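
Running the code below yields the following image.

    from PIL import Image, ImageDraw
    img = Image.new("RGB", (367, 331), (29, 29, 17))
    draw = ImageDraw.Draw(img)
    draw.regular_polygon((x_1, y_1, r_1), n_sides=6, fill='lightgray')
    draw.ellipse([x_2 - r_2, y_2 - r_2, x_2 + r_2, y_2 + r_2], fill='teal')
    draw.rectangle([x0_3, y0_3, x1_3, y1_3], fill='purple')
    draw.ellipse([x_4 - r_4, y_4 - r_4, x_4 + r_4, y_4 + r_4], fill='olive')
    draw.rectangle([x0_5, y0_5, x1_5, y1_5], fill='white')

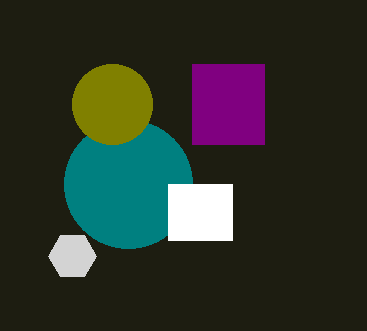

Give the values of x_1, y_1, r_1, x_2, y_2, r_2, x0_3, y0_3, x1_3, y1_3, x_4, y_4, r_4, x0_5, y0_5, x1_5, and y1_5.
x_1 = 72; y_1 = 256; r_1 = 24; x_2 = 128; y_2 = 184; r_2 = 64; x0_3 = 192; y0_3 = 64; x1_3 = 264; y1_3 = 144; x_4 = 112; y_4 = 104; r_4 = 40; x0_5 = 168; y0_5 = 184; x1_5 = 232; y1_5 = 240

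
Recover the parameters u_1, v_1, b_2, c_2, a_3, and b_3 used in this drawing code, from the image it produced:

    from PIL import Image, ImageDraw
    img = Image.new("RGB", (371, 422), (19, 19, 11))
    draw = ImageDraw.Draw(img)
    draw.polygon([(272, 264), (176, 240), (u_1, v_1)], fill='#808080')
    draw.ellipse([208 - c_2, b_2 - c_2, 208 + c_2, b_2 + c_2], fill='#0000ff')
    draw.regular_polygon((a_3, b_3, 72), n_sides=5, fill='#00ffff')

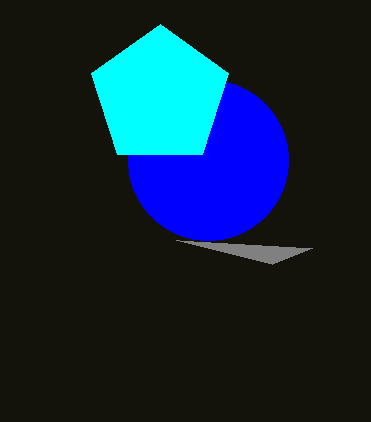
u_1 = 312, v_1 = 248, b_2 = 160, c_2 = 80, a_3 = 160, b_3 = 96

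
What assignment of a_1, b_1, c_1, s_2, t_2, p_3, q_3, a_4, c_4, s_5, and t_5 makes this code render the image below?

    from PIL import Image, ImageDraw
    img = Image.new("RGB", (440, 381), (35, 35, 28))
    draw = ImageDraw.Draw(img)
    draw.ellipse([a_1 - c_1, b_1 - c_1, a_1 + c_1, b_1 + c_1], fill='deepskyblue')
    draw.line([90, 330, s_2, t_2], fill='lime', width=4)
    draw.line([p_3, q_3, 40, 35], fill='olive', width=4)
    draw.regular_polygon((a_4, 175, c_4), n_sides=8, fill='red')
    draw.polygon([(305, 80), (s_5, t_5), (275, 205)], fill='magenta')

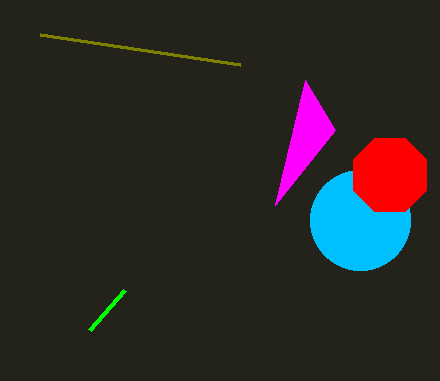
a_1 = 360, b_1 = 220, c_1 = 50, s_2 = 125, t_2 = 290, p_3 = 240, q_3 = 65, a_4 = 390, c_4 = 40, s_5 = 335, t_5 = 130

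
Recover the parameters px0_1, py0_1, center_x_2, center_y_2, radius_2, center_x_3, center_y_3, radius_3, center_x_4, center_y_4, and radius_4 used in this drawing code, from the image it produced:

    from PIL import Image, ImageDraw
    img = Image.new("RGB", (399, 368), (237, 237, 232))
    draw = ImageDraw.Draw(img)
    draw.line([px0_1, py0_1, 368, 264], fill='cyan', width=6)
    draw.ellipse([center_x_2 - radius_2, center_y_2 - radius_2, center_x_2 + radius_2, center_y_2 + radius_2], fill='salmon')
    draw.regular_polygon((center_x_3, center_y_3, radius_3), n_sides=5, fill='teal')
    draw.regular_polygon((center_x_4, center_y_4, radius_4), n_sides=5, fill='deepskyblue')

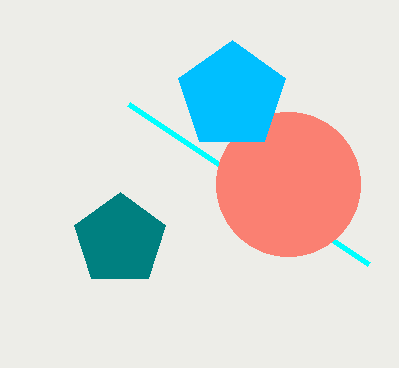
px0_1 = 128
py0_1 = 104
center_x_2 = 288
center_y_2 = 184
radius_2 = 72
center_x_3 = 120
center_y_3 = 240
radius_3 = 48
center_x_4 = 232
center_y_4 = 96
radius_4 = 56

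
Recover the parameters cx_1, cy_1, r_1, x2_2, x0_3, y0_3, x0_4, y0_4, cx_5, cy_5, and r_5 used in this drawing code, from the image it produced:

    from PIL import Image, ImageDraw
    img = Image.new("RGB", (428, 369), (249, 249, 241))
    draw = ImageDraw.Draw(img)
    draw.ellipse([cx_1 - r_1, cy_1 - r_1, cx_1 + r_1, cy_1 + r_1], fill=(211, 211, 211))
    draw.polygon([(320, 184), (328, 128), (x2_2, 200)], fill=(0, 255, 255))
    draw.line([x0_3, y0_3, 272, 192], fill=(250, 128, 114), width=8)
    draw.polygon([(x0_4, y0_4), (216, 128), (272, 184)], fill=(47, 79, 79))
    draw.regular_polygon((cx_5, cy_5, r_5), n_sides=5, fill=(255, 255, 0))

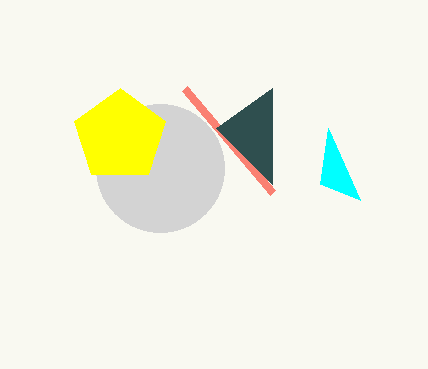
cx_1 = 160, cy_1 = 168, r_1 = 64, x2_2 = 360, x0_3 = 184, y0_3 = 88, x0_4 = 272, y0_4 = 88, cx_5 = 120, cy_5 = 136, r_5 = 48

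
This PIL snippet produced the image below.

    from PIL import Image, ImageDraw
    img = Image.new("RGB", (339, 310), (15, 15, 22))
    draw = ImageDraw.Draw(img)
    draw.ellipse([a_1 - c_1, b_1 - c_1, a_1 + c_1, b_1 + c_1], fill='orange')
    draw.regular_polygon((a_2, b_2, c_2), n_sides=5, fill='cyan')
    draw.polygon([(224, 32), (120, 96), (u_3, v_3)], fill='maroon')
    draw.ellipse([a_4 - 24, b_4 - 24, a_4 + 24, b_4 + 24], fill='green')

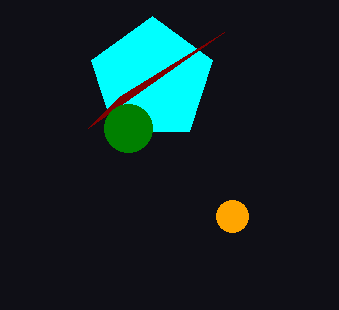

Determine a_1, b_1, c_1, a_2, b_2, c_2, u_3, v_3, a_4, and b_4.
a_1 = 232
b_1 = 216
c_1 = 16
a_2 = 152
b_2 = 80
c_2 = 64
u_3 = 88
v_3 = 128
a_4 = 128
b_4 = 128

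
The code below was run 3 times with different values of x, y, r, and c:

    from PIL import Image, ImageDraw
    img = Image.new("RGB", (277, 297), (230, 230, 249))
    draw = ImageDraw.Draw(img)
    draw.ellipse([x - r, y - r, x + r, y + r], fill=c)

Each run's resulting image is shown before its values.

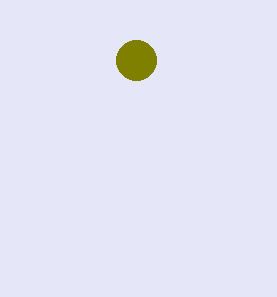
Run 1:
x = 136; y = 60; r = 20; c = 'olive'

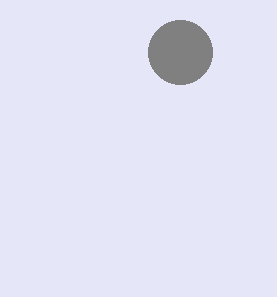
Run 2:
x = 180, y = 52, r = 32, c = 'gray'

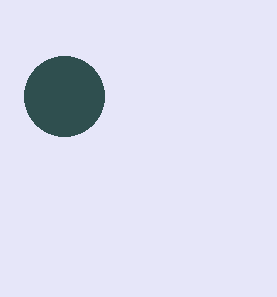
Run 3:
x = 64, y = 96, r = 40, c = 'darkslategray'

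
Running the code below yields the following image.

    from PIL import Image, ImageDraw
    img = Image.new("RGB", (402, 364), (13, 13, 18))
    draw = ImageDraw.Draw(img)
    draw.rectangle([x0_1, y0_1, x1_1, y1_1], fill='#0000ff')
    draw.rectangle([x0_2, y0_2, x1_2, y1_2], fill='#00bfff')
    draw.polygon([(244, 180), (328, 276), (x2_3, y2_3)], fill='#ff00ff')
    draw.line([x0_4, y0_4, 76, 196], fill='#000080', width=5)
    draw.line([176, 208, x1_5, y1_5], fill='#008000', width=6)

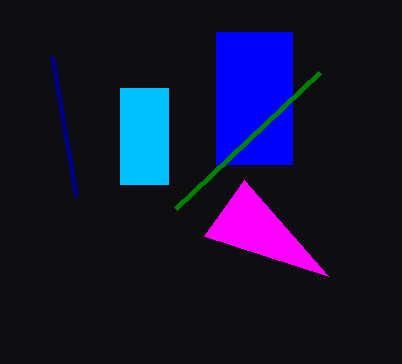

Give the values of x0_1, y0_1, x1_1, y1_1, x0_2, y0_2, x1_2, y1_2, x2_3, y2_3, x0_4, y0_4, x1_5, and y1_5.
x0_1 = 216
y0_1 = 32
x1_1 = 292
y1_1 = 164
x0_2 = 120
y0_2 = 88
x1_2 = 168
y1_2 = 184
x2_3 = 204
y2_3 = 236
x0_4 = 52
y0_4 = 56
x1_5 = 320
y1_5 = 72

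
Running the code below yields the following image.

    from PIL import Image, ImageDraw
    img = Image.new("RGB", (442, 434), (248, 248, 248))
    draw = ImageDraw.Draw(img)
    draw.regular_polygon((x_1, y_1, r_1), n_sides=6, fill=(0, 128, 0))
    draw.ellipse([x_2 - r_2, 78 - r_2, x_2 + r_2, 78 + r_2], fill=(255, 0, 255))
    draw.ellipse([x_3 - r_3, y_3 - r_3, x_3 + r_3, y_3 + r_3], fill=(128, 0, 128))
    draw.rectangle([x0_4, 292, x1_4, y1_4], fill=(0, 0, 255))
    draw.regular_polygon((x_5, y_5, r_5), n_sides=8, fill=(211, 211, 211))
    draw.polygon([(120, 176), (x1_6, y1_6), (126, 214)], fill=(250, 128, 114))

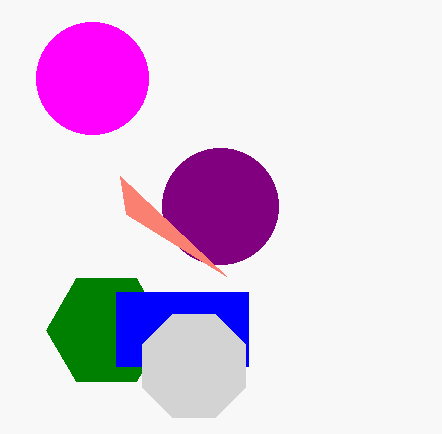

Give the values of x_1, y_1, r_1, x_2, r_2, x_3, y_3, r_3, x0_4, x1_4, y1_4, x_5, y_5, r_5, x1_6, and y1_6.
x_1 = 106; y_1 = 330; r_1 = 60; x_2 = 92; r_2 = 56; x_3 = 220; y_3 = 206; r_3 = 58; x0_4 = 116; x1_4 = 248; y1_4 = 366; x_5 = 194; y_5 = 366; r_5 = 56; x1_6 = 226; y1_6 = 276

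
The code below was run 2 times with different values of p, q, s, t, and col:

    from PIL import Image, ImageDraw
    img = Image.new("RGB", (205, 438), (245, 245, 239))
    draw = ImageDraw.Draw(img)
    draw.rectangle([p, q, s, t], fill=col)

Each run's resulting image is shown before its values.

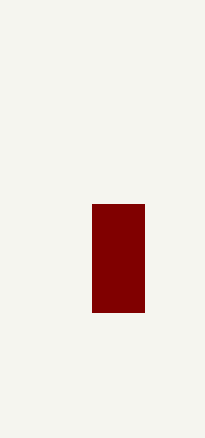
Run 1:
p = 92, q = 204, s = 144, t = 312, col = 'maroon'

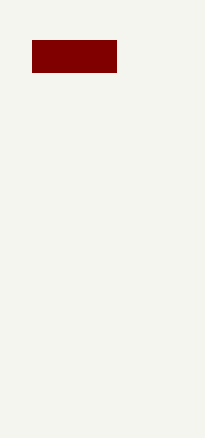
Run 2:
p = 32
q = 40
s = 116
t = 72
col = 'maroon'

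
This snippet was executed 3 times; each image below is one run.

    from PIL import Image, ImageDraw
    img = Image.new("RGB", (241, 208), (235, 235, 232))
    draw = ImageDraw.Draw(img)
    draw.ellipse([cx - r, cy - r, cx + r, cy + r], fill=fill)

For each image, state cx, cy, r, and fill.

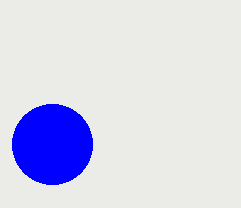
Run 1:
cx = 52, cy = 144, r = 40, fill = 'blue'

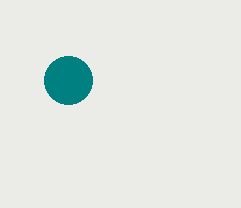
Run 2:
cx = 68, cy = 80, r = 24, fill = 'teal'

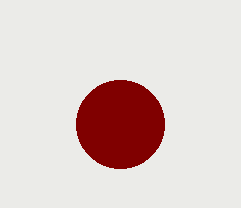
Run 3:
cx = 120, cy = 124, r = 44, fill = 'maroon'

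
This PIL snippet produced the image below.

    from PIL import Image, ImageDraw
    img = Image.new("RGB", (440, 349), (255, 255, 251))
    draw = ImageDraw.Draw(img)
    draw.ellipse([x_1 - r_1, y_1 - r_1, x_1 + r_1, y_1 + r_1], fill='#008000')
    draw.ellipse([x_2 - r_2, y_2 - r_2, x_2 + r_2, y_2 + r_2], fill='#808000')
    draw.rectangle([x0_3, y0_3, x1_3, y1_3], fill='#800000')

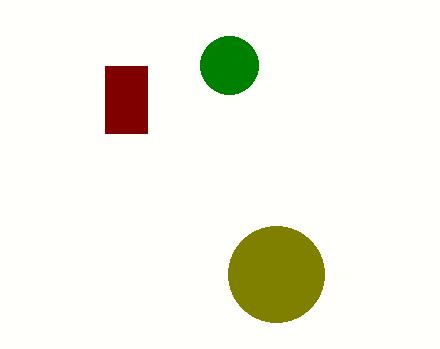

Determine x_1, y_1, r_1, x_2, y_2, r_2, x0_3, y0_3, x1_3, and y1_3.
x_1 = 229; y_1 = 65; r_1 = 29; x_2 = 276; y_2 = 274; r_2 = 48; x0_3 = 105; y0_3 = 66; x1_3 = 147; y1_3 = 133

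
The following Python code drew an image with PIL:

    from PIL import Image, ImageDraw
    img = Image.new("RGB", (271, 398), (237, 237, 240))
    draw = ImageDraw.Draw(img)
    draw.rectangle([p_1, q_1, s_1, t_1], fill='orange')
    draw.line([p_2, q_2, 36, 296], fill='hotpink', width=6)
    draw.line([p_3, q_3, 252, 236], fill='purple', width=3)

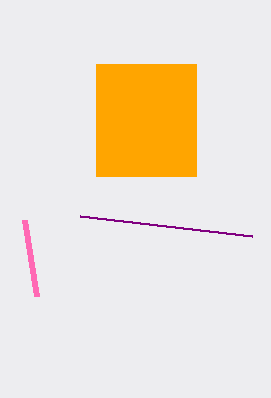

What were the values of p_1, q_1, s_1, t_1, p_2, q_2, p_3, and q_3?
p_1 = 96
q_1 = 64
s_1 = 196
t_1 = 176
p_2 = 24
q_2 = 220
p_3 = 80
q_3 = 216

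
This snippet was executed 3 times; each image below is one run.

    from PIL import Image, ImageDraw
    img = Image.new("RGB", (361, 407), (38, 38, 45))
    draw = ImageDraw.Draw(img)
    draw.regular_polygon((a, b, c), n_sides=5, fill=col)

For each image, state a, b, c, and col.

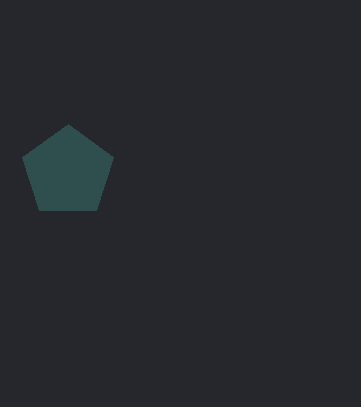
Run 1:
a = 68
b = 172
c = 48
col = 'darkslategray'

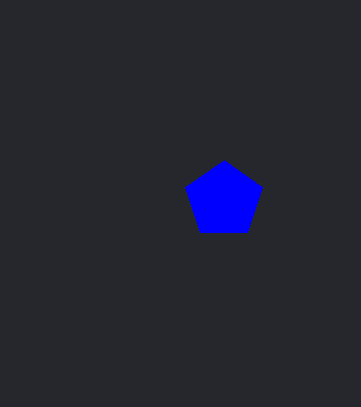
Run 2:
a = 224, b = 200, c = 40, col = 'blue'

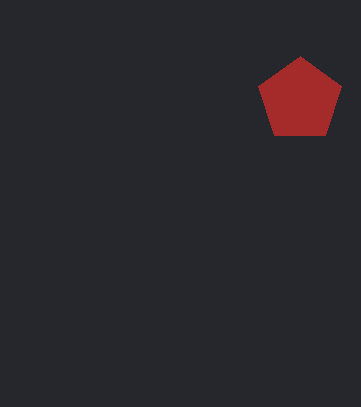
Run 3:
a = 300; b = 100; c = 44; col = 'brown'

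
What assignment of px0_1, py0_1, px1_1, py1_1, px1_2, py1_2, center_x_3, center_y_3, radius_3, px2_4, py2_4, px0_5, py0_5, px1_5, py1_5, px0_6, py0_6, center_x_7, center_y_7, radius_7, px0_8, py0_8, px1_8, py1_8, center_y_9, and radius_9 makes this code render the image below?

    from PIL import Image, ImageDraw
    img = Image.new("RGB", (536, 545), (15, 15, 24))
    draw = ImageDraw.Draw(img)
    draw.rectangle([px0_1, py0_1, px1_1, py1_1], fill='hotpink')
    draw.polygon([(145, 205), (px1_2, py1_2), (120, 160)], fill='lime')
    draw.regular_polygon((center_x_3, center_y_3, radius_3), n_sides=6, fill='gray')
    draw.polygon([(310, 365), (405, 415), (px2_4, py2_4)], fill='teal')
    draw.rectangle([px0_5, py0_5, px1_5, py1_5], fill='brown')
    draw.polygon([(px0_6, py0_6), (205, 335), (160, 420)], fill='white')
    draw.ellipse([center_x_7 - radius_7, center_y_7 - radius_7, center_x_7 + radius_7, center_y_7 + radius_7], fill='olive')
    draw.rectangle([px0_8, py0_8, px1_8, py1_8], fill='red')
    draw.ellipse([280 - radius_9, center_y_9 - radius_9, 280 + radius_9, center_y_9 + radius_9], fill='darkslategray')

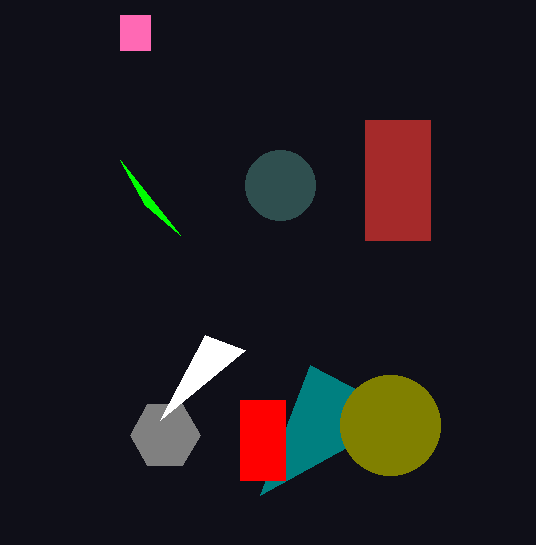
px0_1 = 120, py0_1 = 15, px1_1 = 150, py1_1 = 50, px1_2 = 180, py1_2 = 235, center_x_3 = 165, center_y_3 = 435, radius_3 = 35, px2_4 = 260, py2_4 = 495, px0_5 = 365, py0_5 = 120, px1_5 = 430, py1_5 = 240, px0_6 = 245, py0_6 = 350, center_x_7 = 390, center_y_7 = 425, radius_7 = 50, px0_8 = 240, py0_8 = 400, px1_8 = 285, py1_8 = 480, center_y_9 = 185, radius_9 = 35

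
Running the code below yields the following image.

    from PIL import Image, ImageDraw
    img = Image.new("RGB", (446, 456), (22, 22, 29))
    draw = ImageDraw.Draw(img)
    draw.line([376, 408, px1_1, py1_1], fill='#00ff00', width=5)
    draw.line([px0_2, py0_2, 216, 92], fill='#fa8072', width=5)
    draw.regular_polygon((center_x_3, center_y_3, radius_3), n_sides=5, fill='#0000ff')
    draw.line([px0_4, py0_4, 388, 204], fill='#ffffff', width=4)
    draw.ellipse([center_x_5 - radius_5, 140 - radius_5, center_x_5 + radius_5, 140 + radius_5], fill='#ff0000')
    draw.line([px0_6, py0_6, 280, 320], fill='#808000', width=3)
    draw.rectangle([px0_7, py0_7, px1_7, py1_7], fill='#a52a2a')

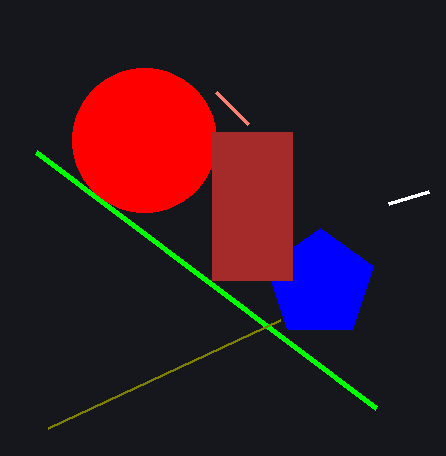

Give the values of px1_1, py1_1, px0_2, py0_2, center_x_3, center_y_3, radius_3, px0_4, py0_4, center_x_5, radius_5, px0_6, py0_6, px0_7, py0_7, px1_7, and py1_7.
px1_1 = 36
py1_1 = 152
px0_2 = 248
py0_2 = 124
center_x_3 = 320
center_y_3 = 284
radius_3 = 56
px0_4 = 428
py0_4 = 192
center_x_5 = 144
radius_5 = 72
px0_6 = 48
py0_6 = 428
px0_7 = 212
py0_7 = 132
px1_7 = 292
py1_7 = 280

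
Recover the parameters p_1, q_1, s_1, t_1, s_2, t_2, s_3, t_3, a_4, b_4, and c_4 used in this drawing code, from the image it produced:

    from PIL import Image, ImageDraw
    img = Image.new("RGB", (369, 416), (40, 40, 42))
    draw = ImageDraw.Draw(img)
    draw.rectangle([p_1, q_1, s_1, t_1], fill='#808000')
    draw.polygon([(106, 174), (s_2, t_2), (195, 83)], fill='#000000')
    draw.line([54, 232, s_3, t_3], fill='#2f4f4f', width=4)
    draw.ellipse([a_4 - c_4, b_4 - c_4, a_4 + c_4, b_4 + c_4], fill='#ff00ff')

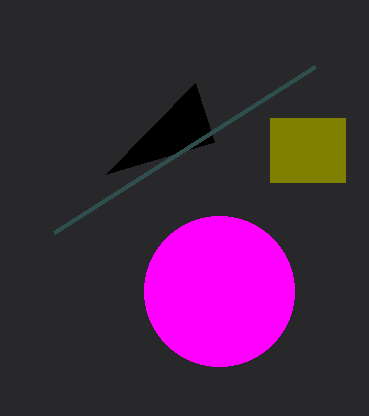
p_1 = 270
q_1 = 118
s_1 = 345
t_1 = 182
s_2 = 214
t_2 = 142
s_3 = 315
t_3 = 66
a_4 = 219
b_4 = 291
c_4 = 75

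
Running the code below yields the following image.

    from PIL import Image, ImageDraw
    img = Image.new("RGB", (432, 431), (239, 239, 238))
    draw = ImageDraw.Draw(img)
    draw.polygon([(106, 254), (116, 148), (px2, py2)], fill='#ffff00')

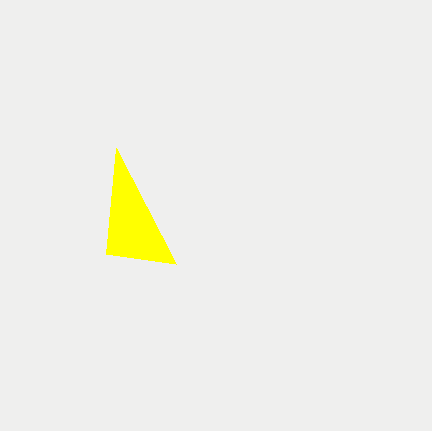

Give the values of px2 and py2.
px2 = 176
py2 = 264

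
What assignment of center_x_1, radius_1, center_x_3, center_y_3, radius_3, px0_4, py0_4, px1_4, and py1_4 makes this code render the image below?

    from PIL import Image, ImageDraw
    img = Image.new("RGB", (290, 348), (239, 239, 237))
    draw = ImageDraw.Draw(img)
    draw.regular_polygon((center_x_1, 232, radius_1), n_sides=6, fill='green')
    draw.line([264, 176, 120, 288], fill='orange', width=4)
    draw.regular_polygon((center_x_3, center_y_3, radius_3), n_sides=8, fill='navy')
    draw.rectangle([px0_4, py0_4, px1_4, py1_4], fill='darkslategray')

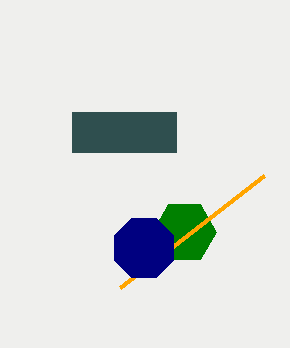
center_x_1 = 184
radius_1 = 32
center_x_3 = 144
center_y_3 = 248
radius_3 = 32
px0_4 = 72
py0_4 = 112
px1_4 = 176
py1_4 = 152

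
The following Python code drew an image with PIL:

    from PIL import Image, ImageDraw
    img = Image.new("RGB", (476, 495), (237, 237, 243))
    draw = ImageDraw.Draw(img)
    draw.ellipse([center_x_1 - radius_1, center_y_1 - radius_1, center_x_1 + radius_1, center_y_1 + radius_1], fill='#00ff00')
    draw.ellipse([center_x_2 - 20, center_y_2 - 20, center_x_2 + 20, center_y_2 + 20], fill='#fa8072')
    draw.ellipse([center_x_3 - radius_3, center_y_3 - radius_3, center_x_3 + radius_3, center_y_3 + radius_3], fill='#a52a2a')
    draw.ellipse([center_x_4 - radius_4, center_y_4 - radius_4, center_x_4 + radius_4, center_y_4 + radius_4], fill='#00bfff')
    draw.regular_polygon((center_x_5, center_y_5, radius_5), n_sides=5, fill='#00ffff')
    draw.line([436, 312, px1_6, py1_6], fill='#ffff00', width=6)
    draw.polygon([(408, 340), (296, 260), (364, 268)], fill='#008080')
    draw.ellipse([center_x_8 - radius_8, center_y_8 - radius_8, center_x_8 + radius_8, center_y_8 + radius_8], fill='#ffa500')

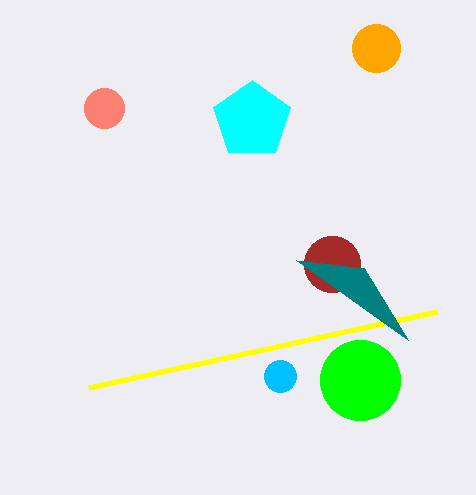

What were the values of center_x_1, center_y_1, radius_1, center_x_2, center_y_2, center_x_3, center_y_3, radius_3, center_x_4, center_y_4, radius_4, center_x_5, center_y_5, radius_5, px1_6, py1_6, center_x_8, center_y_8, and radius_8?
center_x_1 = 360; center_y_1 = 380; radius_1 = 40; center_x_2 = 104; center_y_2 = 108; center_x_3 = 332; center_y_3 = 264; radius_3 = 28; center_x_4 = 280; center_y_4 = 376; radius_4 = 16; center_x_5 = 252; center_y_5 = 120; radius_5 = 40; px1_6 = 88; py1_6 = 388; center_x_8 = 376; center_y_8 = 48; radius_8 = 24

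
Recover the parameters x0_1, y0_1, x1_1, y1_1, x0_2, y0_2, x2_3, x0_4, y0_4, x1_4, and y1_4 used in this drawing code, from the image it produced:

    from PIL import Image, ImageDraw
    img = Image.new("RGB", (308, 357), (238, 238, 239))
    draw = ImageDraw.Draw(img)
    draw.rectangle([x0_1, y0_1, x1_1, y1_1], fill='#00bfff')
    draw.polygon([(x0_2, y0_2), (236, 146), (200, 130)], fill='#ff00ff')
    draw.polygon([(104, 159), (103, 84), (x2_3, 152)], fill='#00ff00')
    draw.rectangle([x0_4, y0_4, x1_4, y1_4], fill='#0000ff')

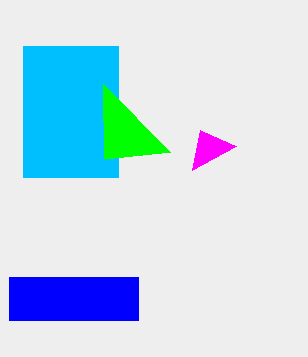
x0_1 = 23, y0_1 = 46, x1_1 = 118, y1_1 = 177, x0_2 = 192, y0_2 = 170, x2_3 = 170, x0_4 = 9, y0_4 = 277, x1_4 = 138, y1_4 = 320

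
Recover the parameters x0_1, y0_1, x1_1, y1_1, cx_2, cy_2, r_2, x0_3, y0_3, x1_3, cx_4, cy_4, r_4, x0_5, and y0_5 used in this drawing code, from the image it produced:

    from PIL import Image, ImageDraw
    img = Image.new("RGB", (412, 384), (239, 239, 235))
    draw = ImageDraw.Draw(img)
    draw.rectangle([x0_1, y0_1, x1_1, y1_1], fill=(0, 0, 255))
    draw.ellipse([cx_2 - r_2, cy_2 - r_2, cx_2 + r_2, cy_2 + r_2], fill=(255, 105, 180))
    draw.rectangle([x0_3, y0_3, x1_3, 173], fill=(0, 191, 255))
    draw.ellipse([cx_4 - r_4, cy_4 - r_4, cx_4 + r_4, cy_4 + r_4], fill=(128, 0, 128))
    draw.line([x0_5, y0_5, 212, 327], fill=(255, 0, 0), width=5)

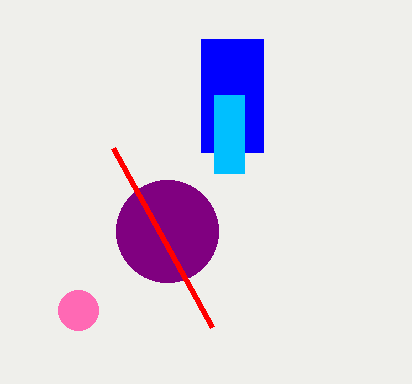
x0_1 = 201, y0_1 = 39, x1_1 = 263, y1_1 = 152, cx_2 = 78, cy_2 = 310, r_2 = 20, x0_3 = 214, y0_3 = 95, x1_3 = 244, cx_4 = 167, cy_4 = 231, r_4 = 51, x0_5 = 113, y0_5 = 148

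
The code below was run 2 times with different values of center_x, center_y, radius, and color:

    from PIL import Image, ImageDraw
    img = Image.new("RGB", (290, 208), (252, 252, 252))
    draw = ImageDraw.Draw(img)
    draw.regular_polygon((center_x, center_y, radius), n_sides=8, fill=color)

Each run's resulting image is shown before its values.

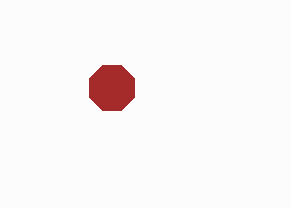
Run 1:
center_x = 112
center_y = 88
radius = 24
color = 'brown'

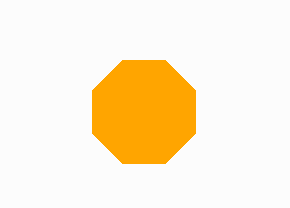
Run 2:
center_x = 144; center_y = 112; radius = 56; color = 'orange'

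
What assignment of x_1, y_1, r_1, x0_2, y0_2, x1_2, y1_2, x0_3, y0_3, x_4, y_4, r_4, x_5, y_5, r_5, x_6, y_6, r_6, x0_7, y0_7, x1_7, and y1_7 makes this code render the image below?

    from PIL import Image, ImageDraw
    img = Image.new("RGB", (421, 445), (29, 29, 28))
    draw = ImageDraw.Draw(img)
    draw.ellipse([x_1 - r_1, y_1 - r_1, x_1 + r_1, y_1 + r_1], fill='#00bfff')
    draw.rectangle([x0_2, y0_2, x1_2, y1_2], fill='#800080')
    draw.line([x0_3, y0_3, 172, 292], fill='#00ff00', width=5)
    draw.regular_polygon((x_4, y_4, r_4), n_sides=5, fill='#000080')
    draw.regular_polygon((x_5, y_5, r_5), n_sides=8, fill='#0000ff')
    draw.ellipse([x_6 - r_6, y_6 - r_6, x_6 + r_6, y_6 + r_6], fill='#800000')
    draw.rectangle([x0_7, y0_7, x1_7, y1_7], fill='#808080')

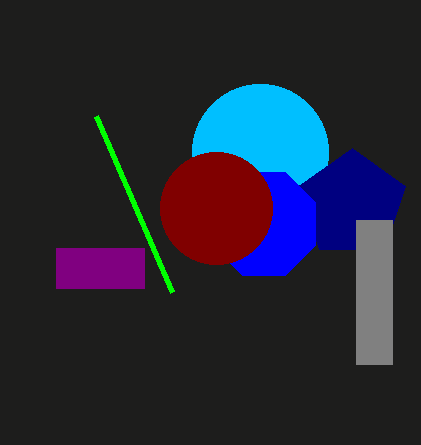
x_1 = 260, y_1 = 152, r_1 = 68, x0_2 = 56, y0_2 = 248, x1_2 = 144, y1_2 = 288, x0_3 = 96, y0_3 = 116, x_4 = 352, y_4 = 204, r_4 = 56, x_5 = 264, y_5 = 224, r_5 = 56, x_6 = 216, y_6 = 208, r_6 = 56, x0_7 = 356, y0_7 = 220, x1_7 = 392, y1_7 = 364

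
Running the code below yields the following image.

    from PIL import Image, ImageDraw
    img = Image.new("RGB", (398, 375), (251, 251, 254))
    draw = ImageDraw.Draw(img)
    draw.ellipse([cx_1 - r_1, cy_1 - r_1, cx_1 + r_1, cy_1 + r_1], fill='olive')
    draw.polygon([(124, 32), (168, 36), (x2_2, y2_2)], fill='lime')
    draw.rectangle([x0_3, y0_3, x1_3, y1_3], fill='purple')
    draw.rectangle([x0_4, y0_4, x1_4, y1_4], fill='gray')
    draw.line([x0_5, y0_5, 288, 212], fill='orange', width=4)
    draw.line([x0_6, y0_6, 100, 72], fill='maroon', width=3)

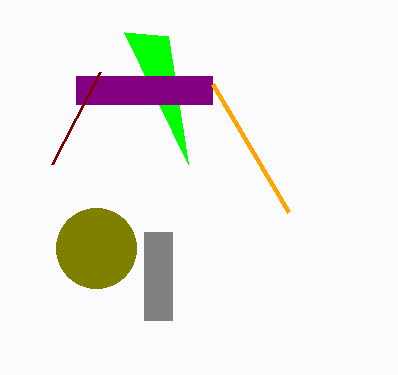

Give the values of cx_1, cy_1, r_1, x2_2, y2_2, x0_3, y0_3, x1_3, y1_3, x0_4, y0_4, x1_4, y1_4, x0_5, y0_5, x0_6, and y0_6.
cx_1 = 96, cy_1 = 248, r_1 = 40, x2_2 = 188, y2_2 = 164, x0_3 = 76, y0_3 = 76, x1_3 = 212, y1_3 = 104, x0_4 = 144, y0_4 = 232, x1_4 = 172, y1_4 = 320, x0_5 = 212, y0_5 = 84, x0_6 = 52, y0_6 = 164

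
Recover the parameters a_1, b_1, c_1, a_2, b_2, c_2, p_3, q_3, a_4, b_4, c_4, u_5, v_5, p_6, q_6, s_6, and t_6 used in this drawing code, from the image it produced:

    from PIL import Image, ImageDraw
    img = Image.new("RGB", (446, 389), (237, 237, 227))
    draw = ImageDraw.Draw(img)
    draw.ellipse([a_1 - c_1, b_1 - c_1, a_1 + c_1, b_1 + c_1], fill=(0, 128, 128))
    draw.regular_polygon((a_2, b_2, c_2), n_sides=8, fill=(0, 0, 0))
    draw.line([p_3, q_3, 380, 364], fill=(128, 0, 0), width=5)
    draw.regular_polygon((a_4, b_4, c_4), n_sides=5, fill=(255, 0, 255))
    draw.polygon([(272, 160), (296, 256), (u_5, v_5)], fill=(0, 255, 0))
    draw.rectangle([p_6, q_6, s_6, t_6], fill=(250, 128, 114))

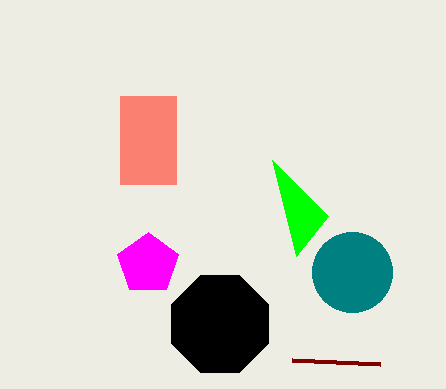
a_1 = 352
b_1 = 272
c_1 = 40
a_2 = 220
b_2 = 324
c_2 = 52
p_3 = 292
q_3 = 360
a_4 = 148
b_4 = 264
c_4 = 32
u_5 = 328
v_5 = 216
p_6 = 120
q_6 = 96
s_6 = 176
t_6 = 184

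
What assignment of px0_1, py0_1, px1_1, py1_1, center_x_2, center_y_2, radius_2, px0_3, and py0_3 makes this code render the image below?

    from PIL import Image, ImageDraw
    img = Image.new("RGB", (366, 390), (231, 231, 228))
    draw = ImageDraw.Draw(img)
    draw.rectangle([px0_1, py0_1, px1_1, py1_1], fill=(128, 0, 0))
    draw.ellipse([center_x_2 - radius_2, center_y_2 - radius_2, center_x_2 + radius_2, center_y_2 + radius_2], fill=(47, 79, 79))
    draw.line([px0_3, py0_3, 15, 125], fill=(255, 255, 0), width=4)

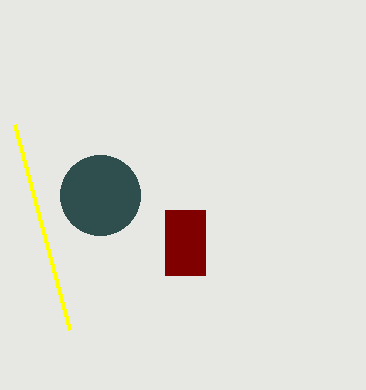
px0_1 = 165
py0_1 = 210
px1_1 = 205
py1_1 = 275
center_x_2 = 100
center_y_2 = 195
radius_2 = 40
px0_3 = 70
py0_3 = 330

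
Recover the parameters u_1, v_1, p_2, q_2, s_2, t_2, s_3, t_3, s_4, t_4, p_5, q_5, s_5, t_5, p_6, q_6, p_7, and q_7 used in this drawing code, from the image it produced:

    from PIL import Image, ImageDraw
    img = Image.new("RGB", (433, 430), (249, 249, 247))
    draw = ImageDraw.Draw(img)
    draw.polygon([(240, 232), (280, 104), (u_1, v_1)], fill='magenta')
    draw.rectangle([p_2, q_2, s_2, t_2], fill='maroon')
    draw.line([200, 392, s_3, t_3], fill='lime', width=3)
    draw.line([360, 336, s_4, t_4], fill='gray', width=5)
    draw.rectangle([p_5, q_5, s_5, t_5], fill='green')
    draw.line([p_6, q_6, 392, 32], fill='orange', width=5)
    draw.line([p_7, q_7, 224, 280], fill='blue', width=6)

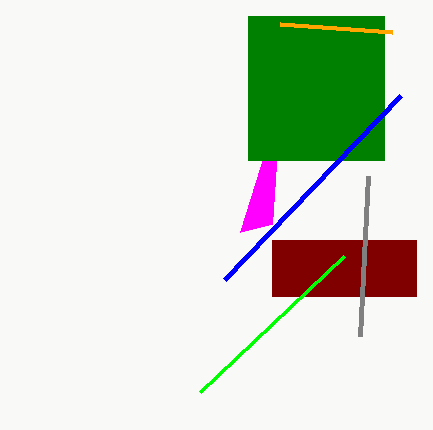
u_1 = 272
v_1 = 224
p_2 = 272
q_2 = 240
s_2 = 416
t_2 = 296
s_3 = 344
t_3 = 256
s_4 = 368
t_4 = 176
p_5 = 248
q_5 = 16
s_5 = 384
t_5 = 160
p_6 = 280
q_6 = 24
p_7 = 400
q_7 = 96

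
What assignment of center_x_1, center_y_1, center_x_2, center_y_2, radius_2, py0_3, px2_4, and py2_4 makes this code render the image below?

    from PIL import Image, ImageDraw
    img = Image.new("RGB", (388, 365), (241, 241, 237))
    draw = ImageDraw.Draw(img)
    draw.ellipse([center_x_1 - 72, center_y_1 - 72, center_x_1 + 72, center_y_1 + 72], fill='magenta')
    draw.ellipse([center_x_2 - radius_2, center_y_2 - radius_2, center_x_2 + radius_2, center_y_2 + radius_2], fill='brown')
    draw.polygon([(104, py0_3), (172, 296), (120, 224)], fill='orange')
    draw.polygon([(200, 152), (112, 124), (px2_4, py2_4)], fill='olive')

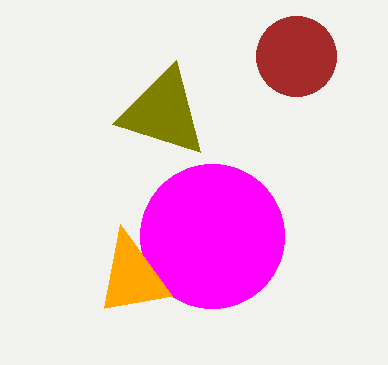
center_x_1 = 212
center_y_1 = 236
center_x_2 = 296
center_y_2 = 56
radius_2 = 40
py0_3 = 308
px2_4 = 176
py2_4 = 60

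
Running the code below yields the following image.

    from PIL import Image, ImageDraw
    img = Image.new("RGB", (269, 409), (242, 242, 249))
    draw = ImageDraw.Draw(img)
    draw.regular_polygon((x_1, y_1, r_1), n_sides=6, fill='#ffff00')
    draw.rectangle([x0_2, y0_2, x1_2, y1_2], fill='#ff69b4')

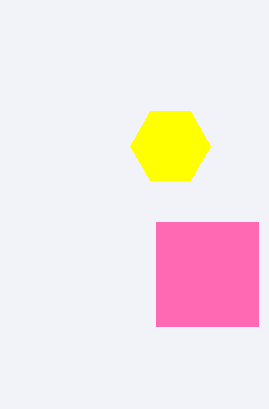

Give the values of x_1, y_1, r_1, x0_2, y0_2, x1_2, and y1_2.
x_1 = 170, y_1 = 146, r_1 = 40, x0_2 = 156, y0_2 = 222, x1_2 = 258, y1_2 = 326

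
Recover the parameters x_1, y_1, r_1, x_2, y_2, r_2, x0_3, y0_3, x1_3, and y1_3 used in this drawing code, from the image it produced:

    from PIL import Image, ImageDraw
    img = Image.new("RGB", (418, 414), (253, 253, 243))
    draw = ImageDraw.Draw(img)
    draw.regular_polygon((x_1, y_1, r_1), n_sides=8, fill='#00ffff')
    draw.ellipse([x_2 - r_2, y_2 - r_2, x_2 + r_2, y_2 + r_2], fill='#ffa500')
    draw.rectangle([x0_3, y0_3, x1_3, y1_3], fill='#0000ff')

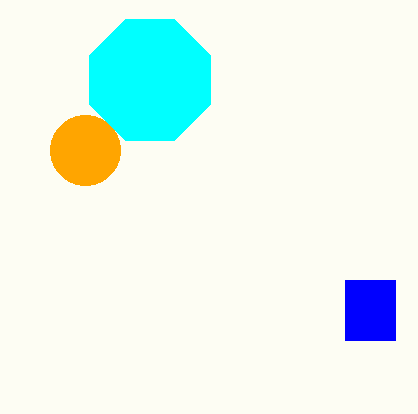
x_1 = 150
y_1 = 80
r_1 = 65
x_2 = 85
y_2 = 150
r_2 = 35
x0_3 = 345
y0_3 = 280
x1_3 = 395
y1_3 = 340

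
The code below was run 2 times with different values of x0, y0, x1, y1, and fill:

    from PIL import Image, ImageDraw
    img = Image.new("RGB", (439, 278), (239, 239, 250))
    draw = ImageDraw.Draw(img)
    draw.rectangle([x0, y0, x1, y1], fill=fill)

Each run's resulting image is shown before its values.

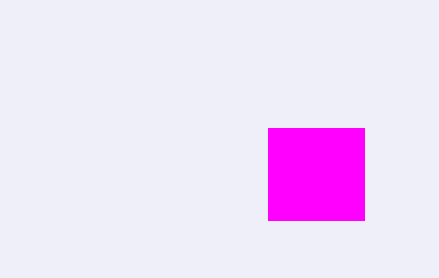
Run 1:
x0 = 268; y0 = 128; x1 = 364; y1 = 220; fill = 'magenta'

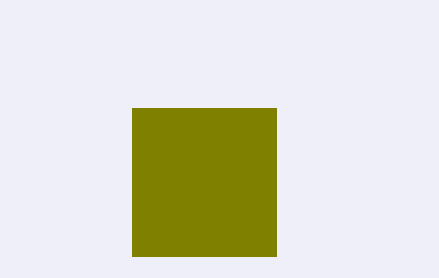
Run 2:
x0 = 132
y0 = 108
x1 = 276
y1 = 256
fill = 'olive'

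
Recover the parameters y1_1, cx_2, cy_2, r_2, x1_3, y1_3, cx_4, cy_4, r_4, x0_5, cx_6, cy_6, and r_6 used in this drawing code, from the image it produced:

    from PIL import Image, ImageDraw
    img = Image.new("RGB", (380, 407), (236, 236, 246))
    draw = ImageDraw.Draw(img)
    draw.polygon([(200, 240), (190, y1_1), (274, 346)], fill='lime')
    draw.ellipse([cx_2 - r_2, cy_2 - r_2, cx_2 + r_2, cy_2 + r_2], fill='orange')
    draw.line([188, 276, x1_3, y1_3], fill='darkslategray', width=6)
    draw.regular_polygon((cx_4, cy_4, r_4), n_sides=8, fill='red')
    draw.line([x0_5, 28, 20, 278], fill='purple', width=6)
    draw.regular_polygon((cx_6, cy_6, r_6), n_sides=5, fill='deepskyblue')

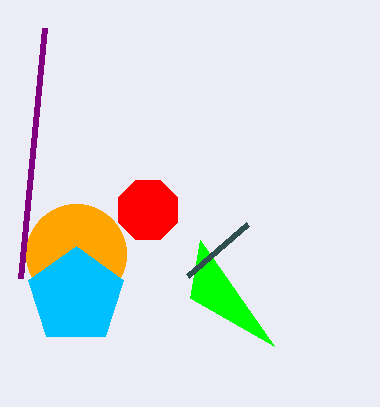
y1_1 = 298; cx_2 = 76; cy_2 = 254; r_2 = 50; x1_3 = 248; y1_3 = 224; cx_4 = 148; cy_4 = 210; r_4 = 32; x0_5 = 44; cx_6 = 76; cy_6 = 296; r_6 = 50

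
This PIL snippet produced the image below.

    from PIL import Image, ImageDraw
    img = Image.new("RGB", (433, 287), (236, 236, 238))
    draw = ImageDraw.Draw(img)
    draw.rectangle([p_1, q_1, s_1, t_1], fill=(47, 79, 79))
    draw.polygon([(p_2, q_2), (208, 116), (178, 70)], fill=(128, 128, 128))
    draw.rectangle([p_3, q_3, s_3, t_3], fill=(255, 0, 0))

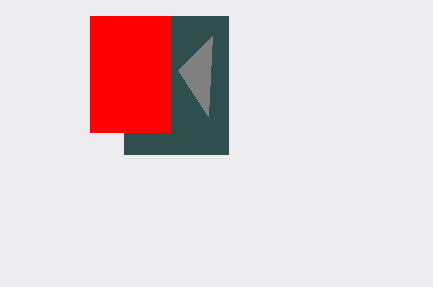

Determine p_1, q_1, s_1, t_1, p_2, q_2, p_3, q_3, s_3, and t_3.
p_1 = 124
q_1 = 16
s_1 = 228
t_1 = 154
p_2 = 212
q_2 = 36
p_3 = 90
q_3 = 16
s_3 = 170
t_3 = 132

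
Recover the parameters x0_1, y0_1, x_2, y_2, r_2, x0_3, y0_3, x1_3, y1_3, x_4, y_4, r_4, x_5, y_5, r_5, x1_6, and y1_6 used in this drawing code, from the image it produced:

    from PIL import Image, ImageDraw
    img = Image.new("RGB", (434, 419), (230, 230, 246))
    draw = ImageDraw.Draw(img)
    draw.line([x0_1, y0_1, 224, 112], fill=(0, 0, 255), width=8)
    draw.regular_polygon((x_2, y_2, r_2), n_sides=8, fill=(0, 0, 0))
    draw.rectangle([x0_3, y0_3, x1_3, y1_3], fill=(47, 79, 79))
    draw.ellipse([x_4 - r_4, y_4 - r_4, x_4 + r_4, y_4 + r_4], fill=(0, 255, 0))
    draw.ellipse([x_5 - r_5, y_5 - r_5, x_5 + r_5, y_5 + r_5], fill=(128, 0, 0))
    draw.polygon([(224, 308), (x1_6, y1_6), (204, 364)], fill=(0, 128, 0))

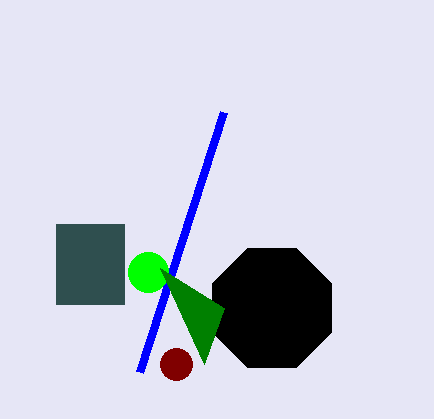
x0_1 = 140
y0_1 = 372
x_2 = 272
y_2 = 308
r_2 = 64
x0_3 = 56
y0_3 = 224
x1_3 = 124
y1_3 = 304
x_4 = 148
y_4 = 272
r_4 = 20
x_5 = 176
y_5 = 364
r_5 = 16
x1_6 = 160
y1_6 = 268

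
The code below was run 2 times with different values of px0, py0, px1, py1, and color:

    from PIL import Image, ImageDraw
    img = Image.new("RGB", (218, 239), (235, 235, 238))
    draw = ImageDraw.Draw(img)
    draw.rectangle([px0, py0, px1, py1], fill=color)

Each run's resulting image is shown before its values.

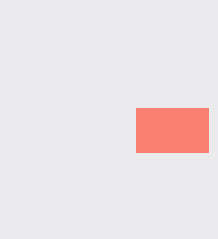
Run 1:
px0 = 136; py0 = 108; px1 = 208; py1 = 152; color = 'salmon'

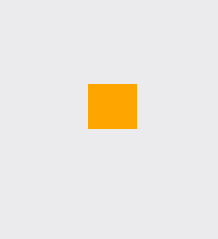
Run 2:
px0 = 88, py0 = 84, px1 = 136, py1 = 128, color = 'orange'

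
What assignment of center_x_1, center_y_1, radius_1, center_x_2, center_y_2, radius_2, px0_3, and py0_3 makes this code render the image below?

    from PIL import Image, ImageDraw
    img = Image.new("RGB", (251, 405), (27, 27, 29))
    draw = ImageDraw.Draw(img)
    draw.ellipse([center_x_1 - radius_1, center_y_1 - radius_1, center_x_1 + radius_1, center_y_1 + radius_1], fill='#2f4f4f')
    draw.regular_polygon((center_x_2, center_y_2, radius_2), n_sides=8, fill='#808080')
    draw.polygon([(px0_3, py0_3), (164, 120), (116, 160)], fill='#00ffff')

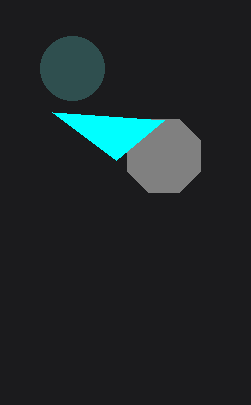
center_x_1 = 72; center_y_1 = 68; radius_1 = 32; center_x_2 = 164; center_y_2 = 156; radius_2 = 40; px0_3 = 52; py0_3 = 112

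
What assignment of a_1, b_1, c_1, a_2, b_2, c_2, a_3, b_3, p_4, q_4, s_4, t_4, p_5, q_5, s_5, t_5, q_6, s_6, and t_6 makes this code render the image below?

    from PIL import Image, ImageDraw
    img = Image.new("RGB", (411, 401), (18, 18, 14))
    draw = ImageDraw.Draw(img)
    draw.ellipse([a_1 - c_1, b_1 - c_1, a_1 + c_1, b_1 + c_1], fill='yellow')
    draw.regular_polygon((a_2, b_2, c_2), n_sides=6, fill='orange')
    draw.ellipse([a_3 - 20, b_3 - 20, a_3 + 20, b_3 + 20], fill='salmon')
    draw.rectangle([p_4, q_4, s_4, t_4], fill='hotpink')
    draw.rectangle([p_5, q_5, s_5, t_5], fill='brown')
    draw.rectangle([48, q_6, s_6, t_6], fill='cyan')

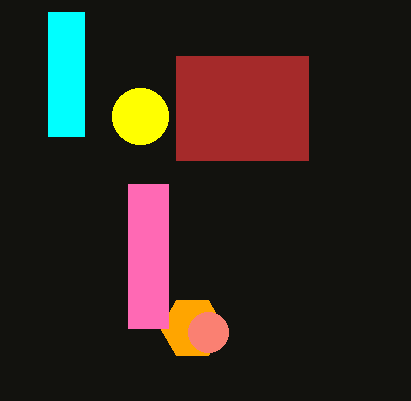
a_1 = 140, b_1 = 116, c_1 = 28, a_2 = 192, b_2 = 328, c_2 = 32, a_3 = 208, b_3 = 332, p_4 = 128, q_4 = 184, s_4 = 168, t_4 = 328, p_5 = 176, q_5 = 56, s_5 = 308, t_5 = 160, q_6 = 12, s_6 = 84, t_6 = 136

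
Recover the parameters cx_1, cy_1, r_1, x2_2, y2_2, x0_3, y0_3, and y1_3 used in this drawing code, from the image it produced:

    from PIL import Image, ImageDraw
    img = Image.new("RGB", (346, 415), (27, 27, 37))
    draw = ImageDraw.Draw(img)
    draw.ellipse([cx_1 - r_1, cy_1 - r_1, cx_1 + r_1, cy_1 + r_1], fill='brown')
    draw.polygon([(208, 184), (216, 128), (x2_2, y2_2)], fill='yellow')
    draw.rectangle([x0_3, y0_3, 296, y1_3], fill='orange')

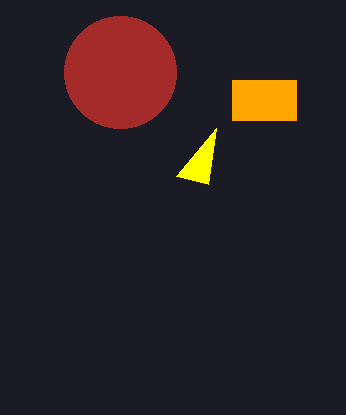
cx_1 = 120; cy_1 = 72; r_1 = 56; x2_2 = 176; y2_2 = 176; x0_3 = 232; y0_3 = 80; y1_3 = 120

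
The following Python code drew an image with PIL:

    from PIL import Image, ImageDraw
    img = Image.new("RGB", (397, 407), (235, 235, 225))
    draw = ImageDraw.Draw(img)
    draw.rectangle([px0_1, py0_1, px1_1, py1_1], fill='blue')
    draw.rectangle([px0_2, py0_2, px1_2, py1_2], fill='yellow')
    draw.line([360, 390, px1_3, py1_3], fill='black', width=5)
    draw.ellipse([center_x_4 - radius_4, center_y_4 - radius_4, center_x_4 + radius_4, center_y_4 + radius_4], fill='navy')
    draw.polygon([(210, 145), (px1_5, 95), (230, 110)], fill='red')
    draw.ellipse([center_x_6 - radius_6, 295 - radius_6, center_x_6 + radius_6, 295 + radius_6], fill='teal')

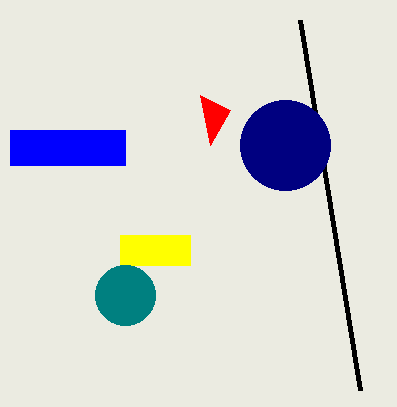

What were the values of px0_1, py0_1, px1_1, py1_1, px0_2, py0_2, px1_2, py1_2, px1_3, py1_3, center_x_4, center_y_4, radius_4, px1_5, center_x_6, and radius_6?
px0_1 = 10, py0_1 = 130, px1_1 = 125, py1_1 = 165, px0_2 = 120, py0_2 = 235, px1_2 = 190, py1_2 = 265, px1_3 = 300, py1_3 = 20, center_x_4 = 285, center_y_4 = 145, radius_4 = 45, px1_5 = 200, center_x_6 = 125, radius_6 = 30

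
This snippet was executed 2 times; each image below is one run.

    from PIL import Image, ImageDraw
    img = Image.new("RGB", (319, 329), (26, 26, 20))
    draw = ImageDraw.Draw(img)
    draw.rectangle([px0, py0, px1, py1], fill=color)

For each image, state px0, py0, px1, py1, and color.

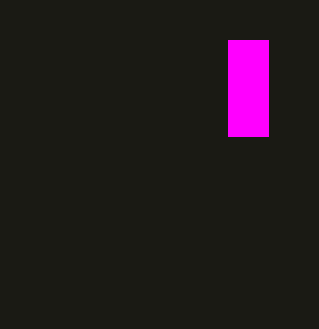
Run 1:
px0 = 228
py0 = 40
px1 = 268
py1 = 136
color = 'magenta'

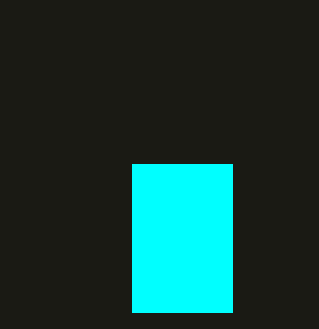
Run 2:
px0 = 132; py0 = 164; px1 = 232; py1 = 312; color = 'cyan'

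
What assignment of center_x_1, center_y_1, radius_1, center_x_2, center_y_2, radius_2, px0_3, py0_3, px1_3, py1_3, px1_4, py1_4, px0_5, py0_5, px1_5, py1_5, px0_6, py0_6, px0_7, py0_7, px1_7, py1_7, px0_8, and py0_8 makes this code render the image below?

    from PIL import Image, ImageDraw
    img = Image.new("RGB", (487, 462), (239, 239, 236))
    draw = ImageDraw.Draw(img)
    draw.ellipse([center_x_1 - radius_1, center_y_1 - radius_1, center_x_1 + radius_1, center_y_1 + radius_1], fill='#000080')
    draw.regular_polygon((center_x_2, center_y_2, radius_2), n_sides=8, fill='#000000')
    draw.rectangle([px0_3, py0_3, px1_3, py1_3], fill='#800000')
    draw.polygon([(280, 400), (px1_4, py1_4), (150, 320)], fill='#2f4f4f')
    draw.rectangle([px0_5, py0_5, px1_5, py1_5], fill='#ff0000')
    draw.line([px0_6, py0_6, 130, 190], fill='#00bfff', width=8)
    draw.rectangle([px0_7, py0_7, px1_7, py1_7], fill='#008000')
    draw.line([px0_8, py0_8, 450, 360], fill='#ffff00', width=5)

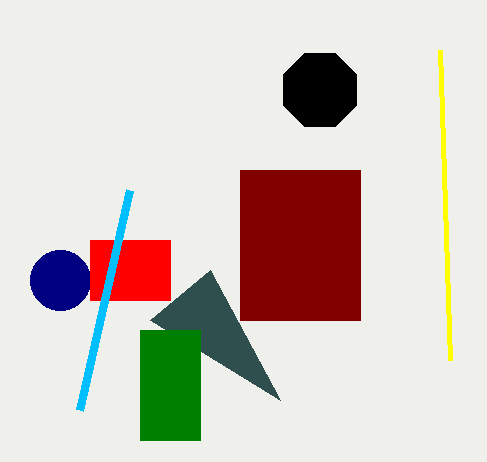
center_x_1 = 60
center_y_1 = 280
radius_1 = 30
center_x_2 = 320
center_y_2 = 90
radius_2 = 40
px0_3 = 240
py0_3 = 170
px1_3 = 360
py1_3 = 320
px1_4 = 210
py1_4 = 270
px0_5 = 90
py0_5 = 240
px1_5 = 170
py1_5 = 300
px0_6 = 80
py0_6 = 410
px0_7 = 140
py0_7 = 330
px1_7 = 200
py1_7 = 440
px0_8 = 440
py0_8 = 50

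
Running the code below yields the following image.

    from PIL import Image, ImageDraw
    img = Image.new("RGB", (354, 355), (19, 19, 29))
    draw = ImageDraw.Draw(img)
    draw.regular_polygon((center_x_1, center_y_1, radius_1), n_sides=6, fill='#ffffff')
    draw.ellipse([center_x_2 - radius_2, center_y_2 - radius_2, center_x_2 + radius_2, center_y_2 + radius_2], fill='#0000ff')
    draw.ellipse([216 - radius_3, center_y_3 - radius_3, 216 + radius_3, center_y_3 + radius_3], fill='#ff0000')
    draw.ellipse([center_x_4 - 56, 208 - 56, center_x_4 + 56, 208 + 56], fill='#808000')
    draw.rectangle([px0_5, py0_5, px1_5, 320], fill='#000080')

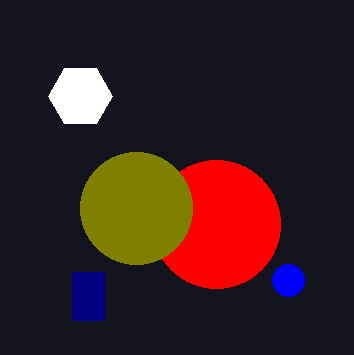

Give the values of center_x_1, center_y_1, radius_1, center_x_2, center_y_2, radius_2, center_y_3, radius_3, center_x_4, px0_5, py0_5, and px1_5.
center_x_1 = 80
center_y_1 = 96
radius_1 = 32
center_x_2 = 288
center_y_2 = 280
radius_2 = 16
center_y_3 = 224
radius_3 = 64
center_x_4 = 136
px0_5 = 72
py0_5 = 272
px1_5 = 104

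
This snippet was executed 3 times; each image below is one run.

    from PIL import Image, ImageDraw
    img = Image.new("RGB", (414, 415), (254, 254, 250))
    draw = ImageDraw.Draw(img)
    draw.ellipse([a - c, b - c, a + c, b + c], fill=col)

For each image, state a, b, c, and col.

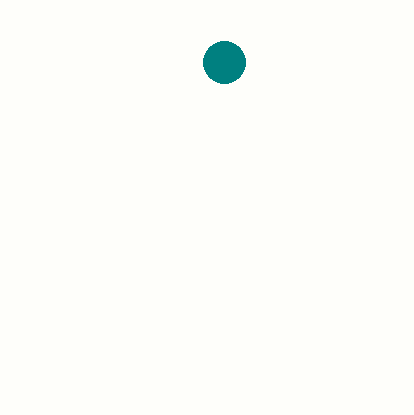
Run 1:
a = 224, b = 62, c = 21, col = 'teal'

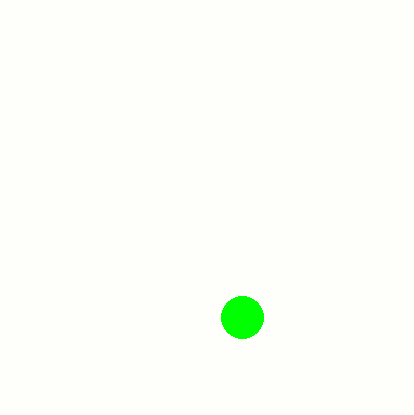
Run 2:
a = 242
b = 317
c = 21
col = 'lime'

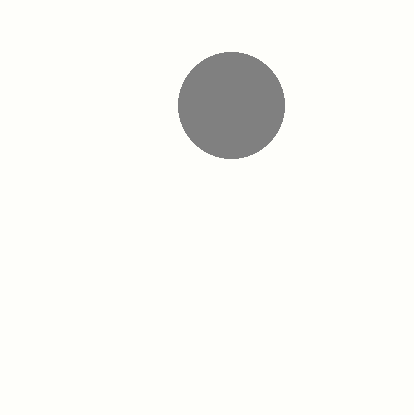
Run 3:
a = 231; b = 105; c = 53; col = 'gray'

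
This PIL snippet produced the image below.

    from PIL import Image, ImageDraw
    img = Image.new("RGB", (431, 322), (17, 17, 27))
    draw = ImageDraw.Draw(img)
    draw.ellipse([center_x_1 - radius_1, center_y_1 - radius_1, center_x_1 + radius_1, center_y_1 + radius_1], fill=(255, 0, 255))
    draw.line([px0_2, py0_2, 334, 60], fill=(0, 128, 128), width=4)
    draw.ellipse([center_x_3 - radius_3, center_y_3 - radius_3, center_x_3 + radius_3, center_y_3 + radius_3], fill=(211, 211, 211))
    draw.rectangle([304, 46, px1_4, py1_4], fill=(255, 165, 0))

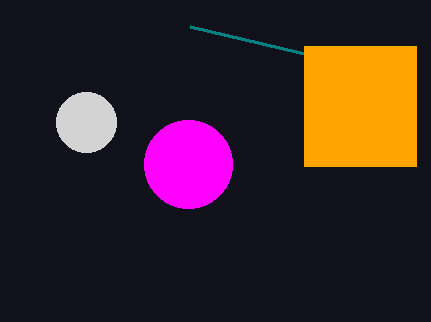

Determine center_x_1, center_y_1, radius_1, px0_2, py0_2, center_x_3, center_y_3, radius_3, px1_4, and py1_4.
center_x_1 = 188
center_y_1 = 164
radius_1 = 44
px0_2 = 190
py0_2 = 26
center_x_3 = 86
center_y_3 = 122
radius_3 = 30
px1_4 = 416
py1_4 = 166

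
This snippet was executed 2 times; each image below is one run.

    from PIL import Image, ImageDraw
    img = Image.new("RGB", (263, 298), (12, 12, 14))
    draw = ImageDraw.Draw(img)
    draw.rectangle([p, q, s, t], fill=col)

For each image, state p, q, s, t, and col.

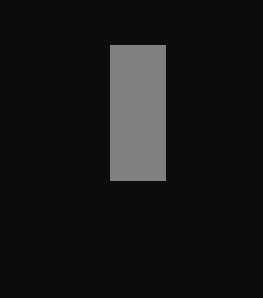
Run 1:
p = 110; q = 45; s = 165; t = 180; col = 'gray'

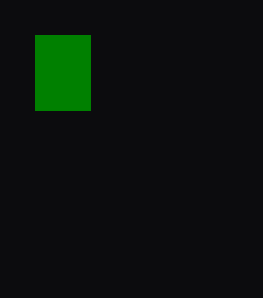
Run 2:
p = 35, q = 35, s = 90, t = 110, col = 'green'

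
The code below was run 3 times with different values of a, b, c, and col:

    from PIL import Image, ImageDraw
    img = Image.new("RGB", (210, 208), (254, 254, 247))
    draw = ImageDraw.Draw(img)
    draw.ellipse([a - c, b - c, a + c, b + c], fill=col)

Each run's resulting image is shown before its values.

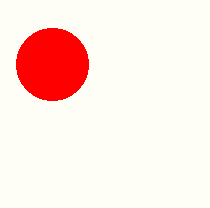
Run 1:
a = 52, b = 64, c = 36, col = 'red'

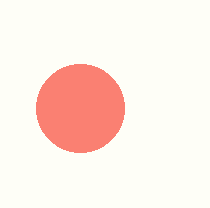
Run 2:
a = 80; b = 108; c = 44; col = 'salmon'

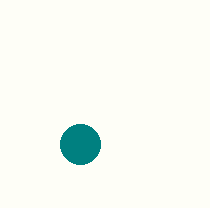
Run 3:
a = 80
b = 144
c = 20
col = 'teal'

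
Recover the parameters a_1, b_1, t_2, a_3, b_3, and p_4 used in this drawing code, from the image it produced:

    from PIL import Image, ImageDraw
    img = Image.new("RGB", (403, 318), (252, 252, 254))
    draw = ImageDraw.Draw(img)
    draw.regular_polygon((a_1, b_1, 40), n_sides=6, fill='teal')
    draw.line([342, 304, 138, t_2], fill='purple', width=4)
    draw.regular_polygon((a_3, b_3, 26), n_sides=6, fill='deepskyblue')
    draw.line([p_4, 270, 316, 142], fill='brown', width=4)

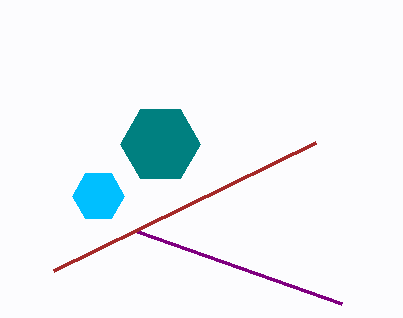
a_1 = 160
b_1 = 144
t_2 = 232
a_3 = 98
b_3 = 196
p_4 = 54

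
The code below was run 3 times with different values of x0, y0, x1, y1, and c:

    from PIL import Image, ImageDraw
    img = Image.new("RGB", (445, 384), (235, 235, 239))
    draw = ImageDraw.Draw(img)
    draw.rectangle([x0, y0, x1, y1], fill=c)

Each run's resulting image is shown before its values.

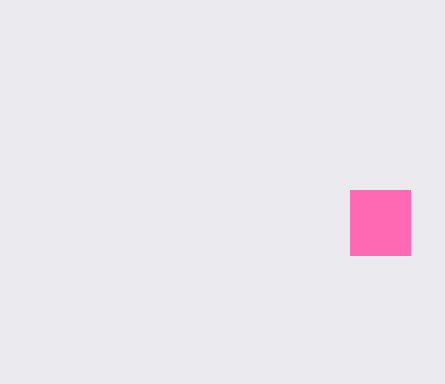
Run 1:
x0 = 350; y0 = 190; x1 = 410; y1 = 255; c = 'hotpink'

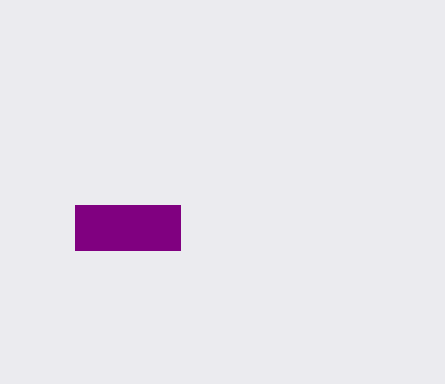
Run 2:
x0 = 75
y0 = 205
x1 = 180
y1 = 250
c = 'purple'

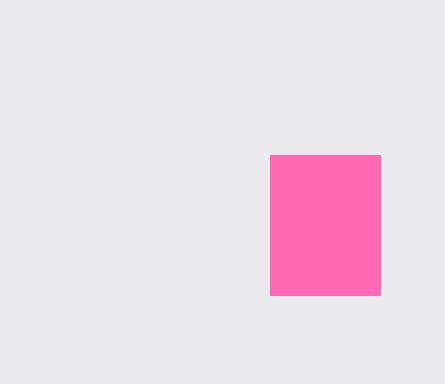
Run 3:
x0 = 270
y0 = 155
x1 = 380
y1 = 295
c = 'hotpink'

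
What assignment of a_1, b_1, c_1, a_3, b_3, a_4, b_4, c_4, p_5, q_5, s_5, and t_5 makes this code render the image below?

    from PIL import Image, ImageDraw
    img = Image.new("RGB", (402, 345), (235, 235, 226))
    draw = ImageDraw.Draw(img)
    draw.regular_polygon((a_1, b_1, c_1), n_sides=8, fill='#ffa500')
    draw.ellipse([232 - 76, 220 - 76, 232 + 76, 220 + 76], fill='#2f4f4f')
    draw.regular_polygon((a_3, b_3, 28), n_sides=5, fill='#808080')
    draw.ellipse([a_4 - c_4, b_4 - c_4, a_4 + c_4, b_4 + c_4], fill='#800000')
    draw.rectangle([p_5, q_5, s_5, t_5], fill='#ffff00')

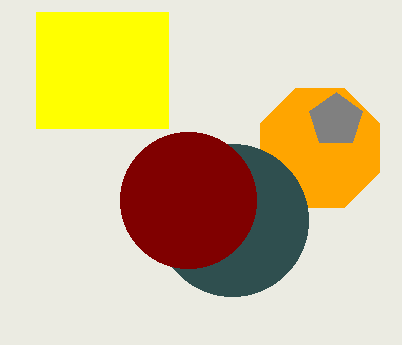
a_1 = 320
b_1 = 148
c_1 = 64
a_3 = 336
b_3 = 120
a_4 = 188
b_4 = 200
c_4 = 68
p_5 = 36
q_5 = 12
s_5 = 168
t_5 = 128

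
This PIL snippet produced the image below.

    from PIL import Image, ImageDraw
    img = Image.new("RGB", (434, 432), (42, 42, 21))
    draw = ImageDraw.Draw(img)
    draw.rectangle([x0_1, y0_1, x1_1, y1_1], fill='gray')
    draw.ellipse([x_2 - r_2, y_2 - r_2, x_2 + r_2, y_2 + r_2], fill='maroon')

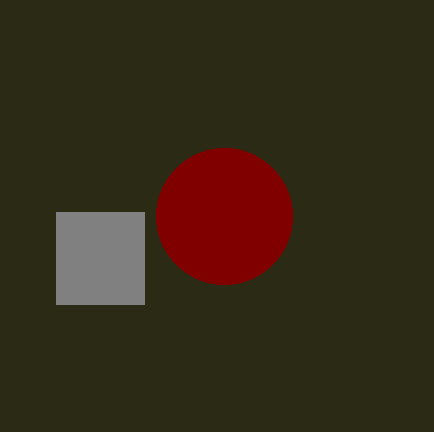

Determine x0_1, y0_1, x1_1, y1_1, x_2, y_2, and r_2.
x0_1 = 56, y0_1 = 212, x1_1 = 144, y1_1 = 304, x_2 = 224, y_2 = 216, r_2 = 68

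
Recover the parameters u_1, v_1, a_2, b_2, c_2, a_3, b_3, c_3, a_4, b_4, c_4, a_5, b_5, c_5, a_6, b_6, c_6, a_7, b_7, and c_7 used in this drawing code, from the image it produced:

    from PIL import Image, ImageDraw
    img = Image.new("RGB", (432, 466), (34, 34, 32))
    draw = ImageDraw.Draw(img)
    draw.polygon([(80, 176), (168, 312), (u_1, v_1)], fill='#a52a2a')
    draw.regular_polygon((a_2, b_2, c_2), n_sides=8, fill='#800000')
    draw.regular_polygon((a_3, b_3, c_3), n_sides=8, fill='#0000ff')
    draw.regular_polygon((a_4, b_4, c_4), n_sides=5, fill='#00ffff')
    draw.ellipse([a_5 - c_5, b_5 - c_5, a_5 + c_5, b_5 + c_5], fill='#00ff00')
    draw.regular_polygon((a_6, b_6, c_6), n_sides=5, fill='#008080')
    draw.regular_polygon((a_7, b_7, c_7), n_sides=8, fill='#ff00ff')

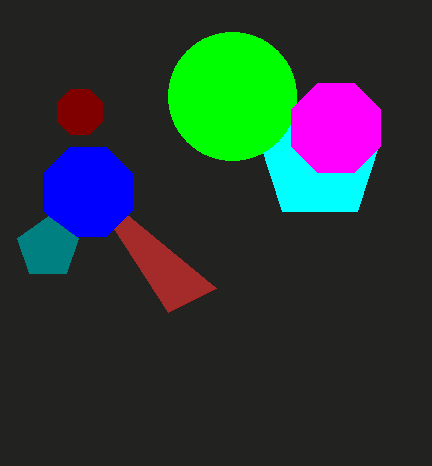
u_1 = 216
v_1 = 288
a_2 = 80
b_2 = 112
c_2 = 24
a_3 = 88
b_3 = 192
c_3 = 48
a_4 = 320
b_4 = 160
c_4 = 64
a_5 = 232
b_5 = 96
c_5 = 64
a_6 = 48
b_6 = 248
c_6 = 32
a_7 = 336
b_7 = 128
c_7 = 48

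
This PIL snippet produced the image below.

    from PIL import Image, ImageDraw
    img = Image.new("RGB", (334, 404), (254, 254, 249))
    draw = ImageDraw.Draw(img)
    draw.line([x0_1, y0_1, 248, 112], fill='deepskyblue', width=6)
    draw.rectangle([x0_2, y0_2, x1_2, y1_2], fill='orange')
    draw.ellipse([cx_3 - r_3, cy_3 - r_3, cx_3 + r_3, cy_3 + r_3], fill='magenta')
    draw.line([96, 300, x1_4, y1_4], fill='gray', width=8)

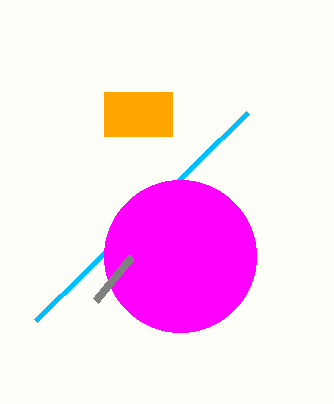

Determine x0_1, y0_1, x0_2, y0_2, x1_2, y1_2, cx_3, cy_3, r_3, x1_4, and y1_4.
x0_1 = 36
y0_1 = 320
x0_2 = 104
y0_2 = 92
x1_2 = 172
y1_2 = 136
cx_3 = 180
cy_3 = 256
r_3 = 76
x1_4 = 132
y1_4 = 256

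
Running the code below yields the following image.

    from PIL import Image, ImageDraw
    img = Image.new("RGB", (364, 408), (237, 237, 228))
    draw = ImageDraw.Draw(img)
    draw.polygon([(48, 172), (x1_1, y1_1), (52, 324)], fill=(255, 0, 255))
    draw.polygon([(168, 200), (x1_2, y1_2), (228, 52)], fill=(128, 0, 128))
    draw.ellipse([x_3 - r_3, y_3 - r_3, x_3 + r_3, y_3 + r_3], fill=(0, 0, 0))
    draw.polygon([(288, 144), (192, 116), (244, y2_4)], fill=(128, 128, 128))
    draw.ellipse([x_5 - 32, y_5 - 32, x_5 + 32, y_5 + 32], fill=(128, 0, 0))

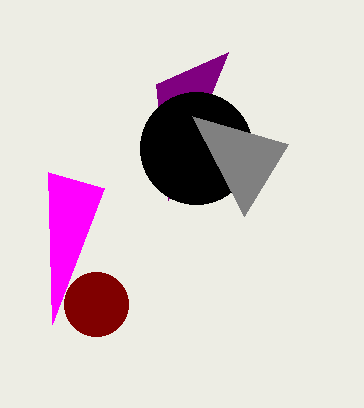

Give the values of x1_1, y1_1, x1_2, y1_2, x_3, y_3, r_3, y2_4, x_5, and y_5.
x1_1 = 104, y1_1 = 188, x1_2 = 156, y1_2 = 84, x_3 = 196, y_3 = 148, r_3 = 56, y2_4 = 216, x_5 = 96, y_5 = 304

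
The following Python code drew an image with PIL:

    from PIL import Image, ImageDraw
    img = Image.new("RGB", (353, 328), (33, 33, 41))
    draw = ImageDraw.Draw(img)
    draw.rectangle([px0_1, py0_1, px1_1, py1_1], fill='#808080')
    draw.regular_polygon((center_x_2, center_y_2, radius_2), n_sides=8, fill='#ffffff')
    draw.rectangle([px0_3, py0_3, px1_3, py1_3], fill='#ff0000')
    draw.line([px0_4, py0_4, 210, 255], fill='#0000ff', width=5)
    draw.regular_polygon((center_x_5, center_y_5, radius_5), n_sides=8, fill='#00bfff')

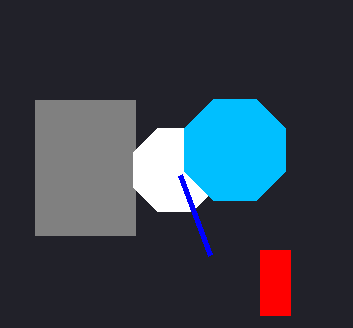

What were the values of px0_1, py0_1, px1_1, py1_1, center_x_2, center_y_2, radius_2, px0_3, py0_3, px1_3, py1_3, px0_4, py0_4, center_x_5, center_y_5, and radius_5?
px0_1 = 35
py0_1 = 100
px1_1 = 135
py1_1 = 235
center_x_2 = 175
center_y_2 = 170
radius_2 = 45
px0_3 = 260
py0_3 = 250
px1_3 = 290
py1_3 = 315
px0_4 = 180
py0_4 = 175
center_x_5 = 235
center_y_5 = 150
radius_5 = 55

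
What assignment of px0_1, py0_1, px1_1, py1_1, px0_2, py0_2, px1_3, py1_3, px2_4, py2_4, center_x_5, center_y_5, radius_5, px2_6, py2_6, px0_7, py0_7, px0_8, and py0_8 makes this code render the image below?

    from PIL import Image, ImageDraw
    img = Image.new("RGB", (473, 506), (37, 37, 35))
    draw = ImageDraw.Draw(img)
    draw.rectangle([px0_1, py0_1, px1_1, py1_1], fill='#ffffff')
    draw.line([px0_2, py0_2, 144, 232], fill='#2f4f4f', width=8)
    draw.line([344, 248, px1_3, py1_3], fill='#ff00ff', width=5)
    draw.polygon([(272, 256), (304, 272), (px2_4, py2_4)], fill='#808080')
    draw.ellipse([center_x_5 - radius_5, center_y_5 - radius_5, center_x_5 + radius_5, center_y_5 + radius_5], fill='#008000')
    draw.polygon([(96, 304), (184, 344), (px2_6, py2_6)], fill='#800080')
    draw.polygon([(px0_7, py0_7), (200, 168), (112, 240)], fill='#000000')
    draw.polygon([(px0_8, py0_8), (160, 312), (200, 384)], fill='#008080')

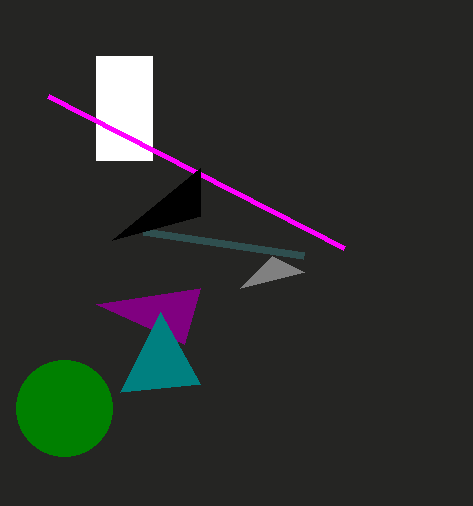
px0_1 = 96
py0_1 = 56
px1_1 = 152
py1_1 = 160
px0_2 = 304
py0_2 = 256
px1_3 = 48
py1_3 = 96
px2_4 = 240
py2_4 = 288
center_x_5 = 64
center_y_5 = 408
radius_5 = 48
px2_6 = 200
py2_6 = 288
px0_7 = 200
py0_7 = 216
px0_8 = 120
py0_8 = 392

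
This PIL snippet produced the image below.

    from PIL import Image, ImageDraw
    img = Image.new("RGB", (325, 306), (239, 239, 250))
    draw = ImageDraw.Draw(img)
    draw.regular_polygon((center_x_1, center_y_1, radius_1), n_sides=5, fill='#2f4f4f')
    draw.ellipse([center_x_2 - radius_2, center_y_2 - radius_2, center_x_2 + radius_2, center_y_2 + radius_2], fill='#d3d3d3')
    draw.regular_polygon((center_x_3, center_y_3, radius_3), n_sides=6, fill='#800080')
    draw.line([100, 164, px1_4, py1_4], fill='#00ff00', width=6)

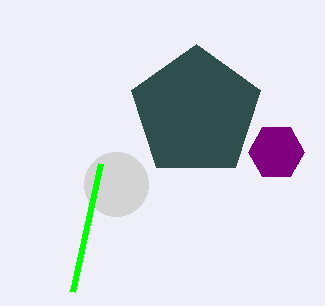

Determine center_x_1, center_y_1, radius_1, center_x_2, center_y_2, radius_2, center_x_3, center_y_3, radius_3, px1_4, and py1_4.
center_x_1 = 196
center_y_1 = 112
radius_1 = 68
center_x_2 = 116
center_y_2 = 184
radius_2 = 32
center_x_3 = 276
center_y_3 = 152
radius_3 = 28
px1_4 = 72
py1_4 = 292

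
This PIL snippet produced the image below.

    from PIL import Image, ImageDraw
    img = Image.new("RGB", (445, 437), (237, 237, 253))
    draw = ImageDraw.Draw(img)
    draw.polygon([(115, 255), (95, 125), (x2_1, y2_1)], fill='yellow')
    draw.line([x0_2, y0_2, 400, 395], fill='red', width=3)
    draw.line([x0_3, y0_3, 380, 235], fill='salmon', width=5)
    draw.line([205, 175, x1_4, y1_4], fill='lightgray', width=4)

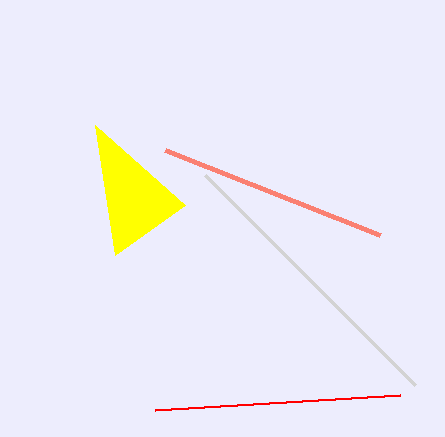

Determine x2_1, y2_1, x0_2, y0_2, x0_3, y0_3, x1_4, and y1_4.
x2_1 = 185, y2_1 = 205, x0_2 = 155, y0_2 = 410, x0_3 = 165, y0_3 = 150, x1_4 = 415, y1_4 = 385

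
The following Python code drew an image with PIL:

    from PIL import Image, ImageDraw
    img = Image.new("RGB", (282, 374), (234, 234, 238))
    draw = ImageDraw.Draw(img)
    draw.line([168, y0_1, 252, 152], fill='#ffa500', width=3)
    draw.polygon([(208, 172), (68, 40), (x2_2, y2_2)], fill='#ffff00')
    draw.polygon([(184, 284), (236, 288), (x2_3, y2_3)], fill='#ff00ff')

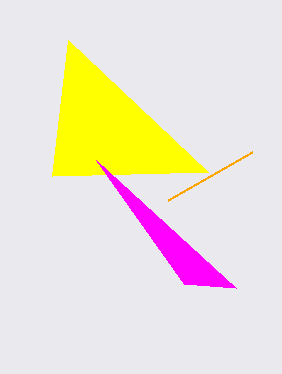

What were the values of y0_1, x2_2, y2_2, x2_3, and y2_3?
y0_1 = 200; x2_2 = 52; y2_2 = 176; x2_3 = 96; y2_3 = 160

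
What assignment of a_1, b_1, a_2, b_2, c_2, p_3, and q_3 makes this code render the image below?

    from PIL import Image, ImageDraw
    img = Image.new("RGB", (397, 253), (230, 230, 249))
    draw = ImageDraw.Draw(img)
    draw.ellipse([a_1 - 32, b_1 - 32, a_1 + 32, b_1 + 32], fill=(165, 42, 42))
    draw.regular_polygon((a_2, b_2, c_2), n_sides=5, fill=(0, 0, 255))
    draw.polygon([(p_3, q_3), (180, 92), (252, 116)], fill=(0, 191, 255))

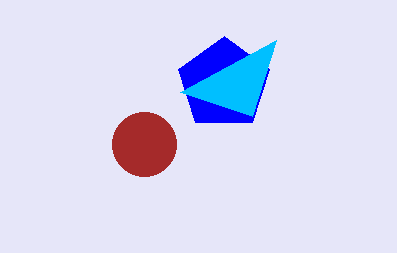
a_1 = 144, b_1 = 144, a_2 = 224, b_2 = 84, c_2 = 48, p_3 = 276, q_3 = 40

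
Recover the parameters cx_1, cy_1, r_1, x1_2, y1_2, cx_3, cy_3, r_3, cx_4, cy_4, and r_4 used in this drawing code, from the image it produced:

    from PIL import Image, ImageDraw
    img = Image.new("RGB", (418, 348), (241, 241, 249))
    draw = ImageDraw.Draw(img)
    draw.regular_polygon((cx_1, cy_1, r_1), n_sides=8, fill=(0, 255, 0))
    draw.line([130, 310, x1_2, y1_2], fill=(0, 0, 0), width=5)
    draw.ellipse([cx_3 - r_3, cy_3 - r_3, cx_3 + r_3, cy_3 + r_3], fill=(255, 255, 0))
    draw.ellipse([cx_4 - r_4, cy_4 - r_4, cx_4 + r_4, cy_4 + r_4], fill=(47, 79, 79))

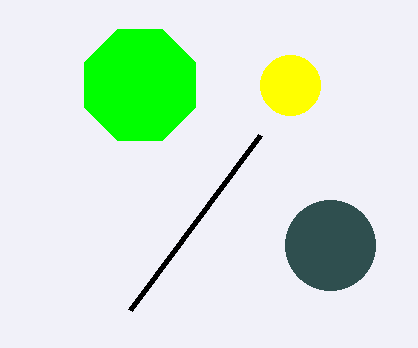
cx_1 = 140, cy_1 = 85, r_1 = 60, x1_2 = 260, y1_2 = 135, cx_3 = 290, cy_3 = 85, r_3 = 30, cx_4 = 330, cy_4 = 245, r_4 = 45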